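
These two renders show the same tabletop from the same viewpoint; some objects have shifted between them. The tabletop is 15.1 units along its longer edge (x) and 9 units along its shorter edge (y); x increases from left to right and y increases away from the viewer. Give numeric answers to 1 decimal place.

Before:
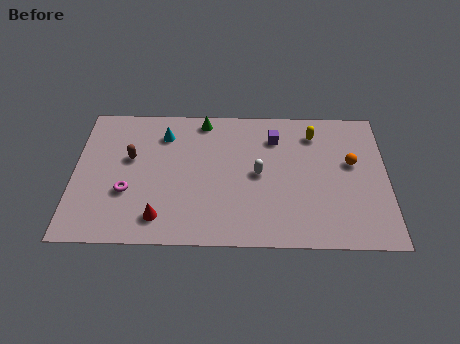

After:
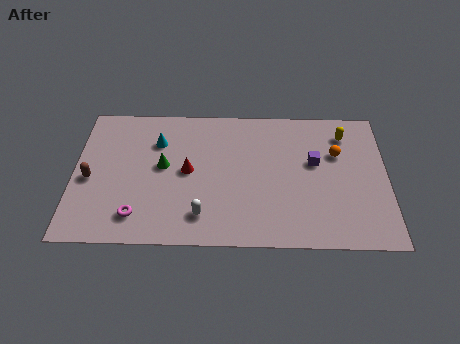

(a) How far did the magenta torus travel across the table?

1.6

The magenta torus was near (2.6, 3.2) before and (3.1, 1.7) after, so it travelled √(0.5² + 1.5²) ≈ 1.6 units.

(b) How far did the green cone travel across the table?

3.6

From (6.2, 8.0) to (4.3, 4.9), the green cone covered √(1.9² + 3.1²) ≈ 3.6 units.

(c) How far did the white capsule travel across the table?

3.8

The white capsule was near (8.9, 4.5) before and (6.2, 1.8) after, so it travelled √(2.7² + 2.7²) ≈ 3.8 units.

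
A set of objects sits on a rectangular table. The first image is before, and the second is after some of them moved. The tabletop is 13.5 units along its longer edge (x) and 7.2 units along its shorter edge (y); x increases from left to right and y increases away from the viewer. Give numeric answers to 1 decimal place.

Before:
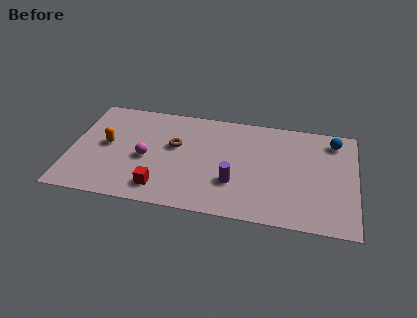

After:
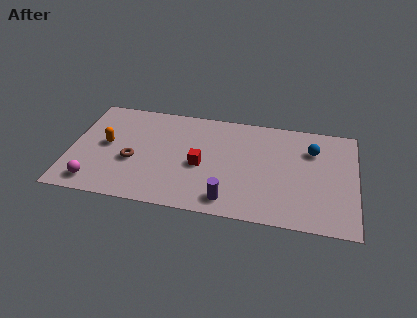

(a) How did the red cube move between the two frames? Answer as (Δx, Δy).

(1.8, 1.9)

The red cube started near (4.4, 1.3) and ended near (6.2, 3.2).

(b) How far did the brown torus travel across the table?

2.4

From (4.9, 4.3) to (3.0, 2.9), the brown torus covered √(1.9² + 1.4²) ≈ 2.4 units.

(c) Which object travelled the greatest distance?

the magenta sphere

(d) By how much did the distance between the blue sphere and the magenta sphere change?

+1.7

The distance was about 9.2 in the first image and 10.9 in the second, so they moved 1.7 units further apart.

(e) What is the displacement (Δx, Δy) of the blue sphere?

(-1.0, -0.8)

From the two frames, the blue sphere sits at roughly (12.4, 6.0) before and (11.4, 5.2) after.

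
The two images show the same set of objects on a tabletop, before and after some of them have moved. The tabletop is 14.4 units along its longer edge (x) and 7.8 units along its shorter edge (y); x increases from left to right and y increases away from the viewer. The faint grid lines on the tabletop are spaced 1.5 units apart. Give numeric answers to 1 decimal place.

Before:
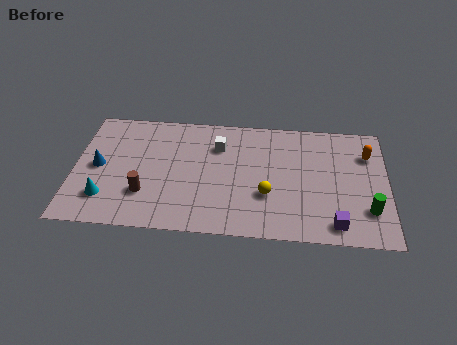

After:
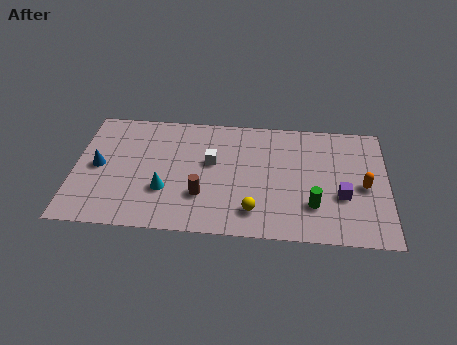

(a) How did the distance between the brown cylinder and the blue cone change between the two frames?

+2.3

They were about 2.7 units apart before and 5.0 after — 2.3 units further apart.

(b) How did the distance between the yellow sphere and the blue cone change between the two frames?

-0.3

Before: roughly 7.9 units apart; after: 7.6. That's 0.3 units closer together.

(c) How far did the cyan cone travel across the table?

2.8

The cyan cone moved from about (1.5, 1.9) to (4.2, 2.6), a distance of √(2.7² + 0.7²) ≈ 2.8.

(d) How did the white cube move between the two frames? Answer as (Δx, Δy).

(-0.3, -1.1)

The white cube was at about (6.6, 5.7) and moved to about (6.3, 4.6).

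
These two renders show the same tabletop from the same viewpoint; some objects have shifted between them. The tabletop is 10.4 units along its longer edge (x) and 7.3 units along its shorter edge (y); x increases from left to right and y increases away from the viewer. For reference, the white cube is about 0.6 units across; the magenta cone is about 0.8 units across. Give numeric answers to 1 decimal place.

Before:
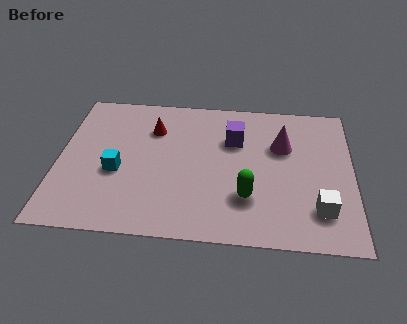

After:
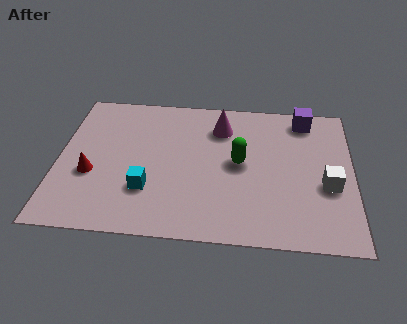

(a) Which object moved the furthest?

the red cone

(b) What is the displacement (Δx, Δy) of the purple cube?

(2.5, 1.3)

The purple cube was at about (6.2, 5.0) and moved to about (8.7, 6.3).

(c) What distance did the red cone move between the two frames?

3.3

From (3.3, 5.3) to (1.2, 2.8), the red cone covered √(2.1² + 2.5²) ≈ 3.3 units.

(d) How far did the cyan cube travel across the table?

1.4

The cyan cube moved from about (2.1, 3.0) to (3.2, 2.2), a distance of √(1.1² + 0.8²) ≈ 1.4.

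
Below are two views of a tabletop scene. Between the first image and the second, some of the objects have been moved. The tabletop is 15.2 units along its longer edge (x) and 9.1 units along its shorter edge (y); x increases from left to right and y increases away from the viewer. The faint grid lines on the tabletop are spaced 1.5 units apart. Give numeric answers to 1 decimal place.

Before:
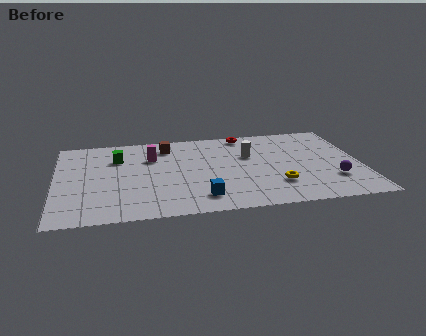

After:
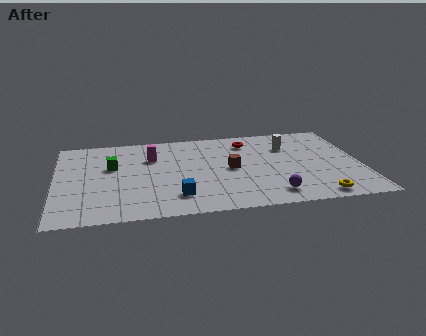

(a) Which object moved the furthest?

the brown cube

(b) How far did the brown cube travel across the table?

4.2

The brown cube was near (5.6, 7.4) before and (8.7, 4.5) after, so it travelled √(3.1² + 2.9²) ≈ 4.2 units.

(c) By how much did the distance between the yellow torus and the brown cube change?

-1.8

Before: roughly 7.2 units apart; after: 5.4. That's 1.8 units closer together.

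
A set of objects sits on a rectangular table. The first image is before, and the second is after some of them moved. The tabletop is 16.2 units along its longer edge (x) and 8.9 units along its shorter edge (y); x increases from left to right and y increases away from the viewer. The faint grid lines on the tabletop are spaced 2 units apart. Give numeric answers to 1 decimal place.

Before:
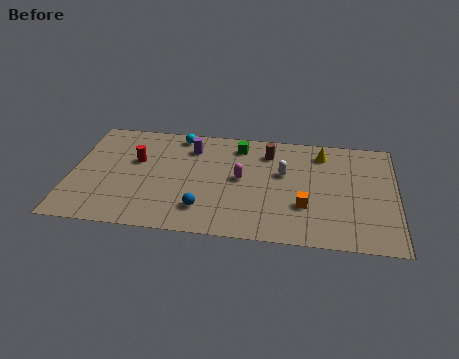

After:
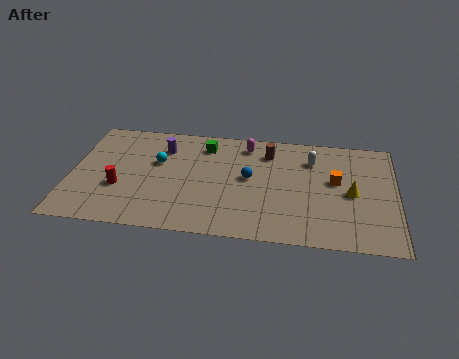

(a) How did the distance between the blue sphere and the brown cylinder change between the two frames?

-3.5

Before: roughly 5.9 units apart; after: 2.4. That's 3.5 units closer together.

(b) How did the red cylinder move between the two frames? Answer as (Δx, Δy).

(-0.7, -2.3)

The red cylinder was at about (3.2, 5.5) and moved to about (2.5, 3.2).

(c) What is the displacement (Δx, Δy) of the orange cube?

(1.5, 2.2)

The orange cube started near (11.7, 2.9) and ended near (13.2, 5.1).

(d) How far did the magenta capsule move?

2.8

The magenta capsule moved from about (8.5, 4.7) to (8.7, 7.5), a distance of √(0.2² + 2.8²) ≈ 2.8.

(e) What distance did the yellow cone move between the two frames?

3.4

The yellow cone moved from about (12.5, 7.3) to (14.0, 4.2), a distance of √(1.5² + 3.1²) ≈ 3.4.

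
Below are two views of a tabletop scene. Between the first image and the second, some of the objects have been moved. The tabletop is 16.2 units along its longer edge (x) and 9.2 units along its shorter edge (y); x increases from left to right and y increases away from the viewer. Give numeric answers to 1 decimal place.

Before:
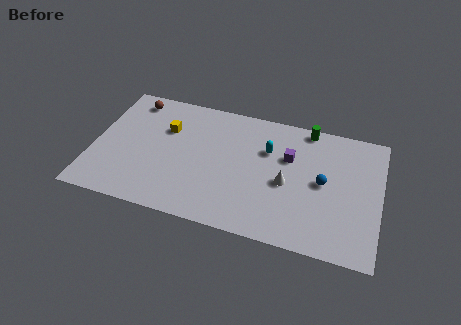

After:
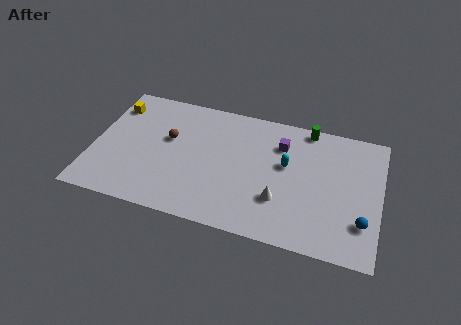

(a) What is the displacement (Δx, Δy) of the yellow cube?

(-3.1, 1.0)

The yellow cube started near (4.0, 6.2) and ended near (0.9, 7.2).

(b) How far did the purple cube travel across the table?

0.9

From (11.0, 6.0) to (10.5, 6.8), the purple cube covered √(0.5² + 0.8²) ≈ 0.9 units.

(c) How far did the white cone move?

1.3

From (11.0, 4.1) to (10.7, 2.8), the white cone covered √(0.3² + 1.3²) ≈ 1.3 units.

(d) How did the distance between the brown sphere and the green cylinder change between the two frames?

-1.8

The distance was about 10.0 in the first image and 8.2 in the second, so they moved 1.8 units closer together.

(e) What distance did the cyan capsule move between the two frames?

1.4

From (9.8, 6.2) to (10.9, 5.4), the cyan capsule covered √(1.1² + 0.8²) ≈ 1.4 units.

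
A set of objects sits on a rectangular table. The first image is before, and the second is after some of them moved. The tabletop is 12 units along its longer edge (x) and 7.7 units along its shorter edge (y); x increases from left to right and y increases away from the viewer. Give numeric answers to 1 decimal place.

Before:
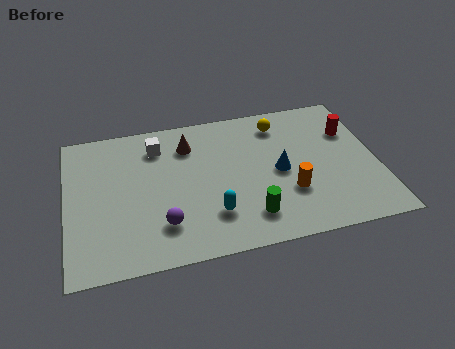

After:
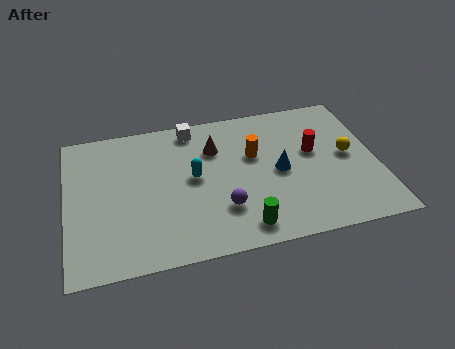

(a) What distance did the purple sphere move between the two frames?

2.3

The purple sphere was near (3.6, 1.9) before and (5.9, 2.2) after, so it travelled √(2.3² + 0.3²) ≈ 2.3 units.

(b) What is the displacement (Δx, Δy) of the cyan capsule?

(-0.6, 2.1)

From the two frames, the cyan capsule sits at roughly (5.5, 2.0) before and (4.9, 4.1) after.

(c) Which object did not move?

the blue cone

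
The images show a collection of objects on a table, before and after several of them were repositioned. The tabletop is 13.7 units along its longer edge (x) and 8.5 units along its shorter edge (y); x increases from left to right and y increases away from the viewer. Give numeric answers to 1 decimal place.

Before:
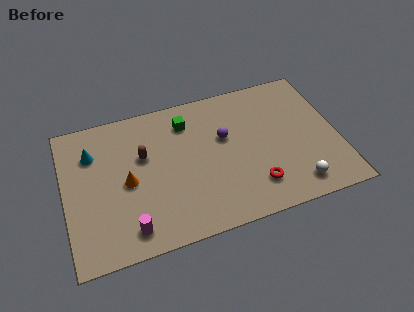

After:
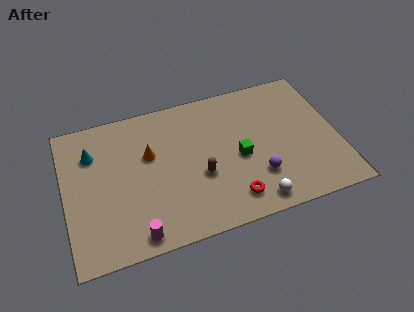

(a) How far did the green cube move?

3.8

The green cube moved from about (6.3, 6.7) to (8.7, 3.8), a distance of √(2.4² + 2.9²) ≈ 3.8.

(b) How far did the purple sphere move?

3.1

From (8.1, 5.2) to (9.5, 2.4), the purple sphere covered √(1.4² + 2.8²) ≈ 3.1 units.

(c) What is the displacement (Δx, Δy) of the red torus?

(-1.2, -0.4)

The red torus started near (9.3, 1.9) and ended near (8.1, 1.5).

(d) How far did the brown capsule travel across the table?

3.4

The brown capsule was near (4.0, 5.3) before and (6.7, 3.3) after, so it travelled √(2.7² + 2.0²) ≈ 3.4 units.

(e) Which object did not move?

the cyan cone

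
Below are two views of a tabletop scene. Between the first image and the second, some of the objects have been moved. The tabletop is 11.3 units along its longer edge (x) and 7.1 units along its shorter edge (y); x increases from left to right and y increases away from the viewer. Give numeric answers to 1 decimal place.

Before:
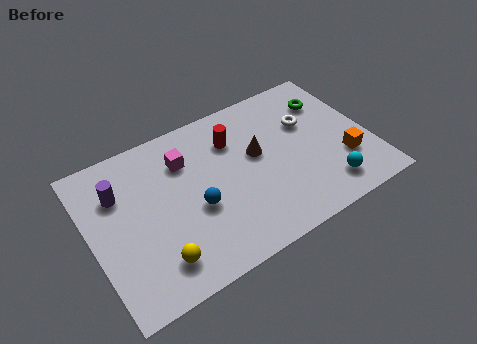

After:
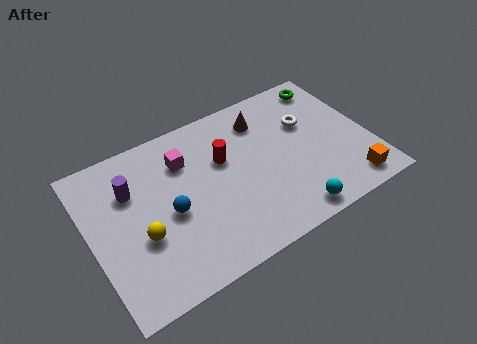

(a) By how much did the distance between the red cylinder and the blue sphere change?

-0.3

The distance was about 3.0 in the first image and 2.7 in the second, so they moved 0.3 units closer together.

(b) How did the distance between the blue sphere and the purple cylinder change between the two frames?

-1.4

Before: roughly 3.5 units apart; after: 2.1. That's 1.4 units closer together.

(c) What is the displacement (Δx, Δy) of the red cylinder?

(-0.5, -0.7)

From the two frames, the red cylinder sits at roughly (6.0, 5.2) before and (5.5, 4.5) after.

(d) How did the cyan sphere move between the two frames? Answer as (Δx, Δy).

(-1.6, -0.5)

The cyan sphere started near (9.2, 1.3) and ended near (7.6, 0.8).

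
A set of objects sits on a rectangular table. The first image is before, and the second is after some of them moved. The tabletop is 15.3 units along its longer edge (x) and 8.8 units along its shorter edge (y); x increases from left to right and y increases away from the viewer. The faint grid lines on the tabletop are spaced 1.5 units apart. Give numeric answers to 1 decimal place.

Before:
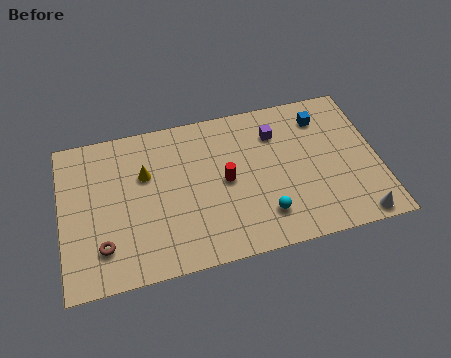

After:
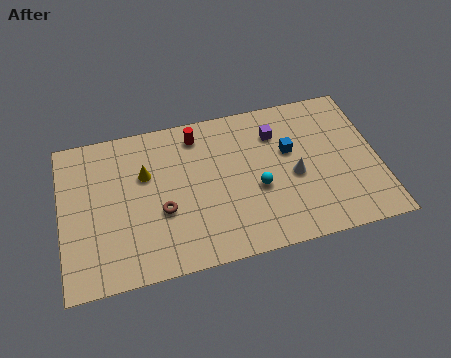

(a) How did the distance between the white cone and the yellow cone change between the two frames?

-3.7

Before: roughly 11.0 units apart; after: 7.3. That's 3.7 units closer together.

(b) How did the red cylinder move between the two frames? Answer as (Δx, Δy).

(-1.2, 3.0)

From the two frames, the red cylinder sits at roughly (7.9, 4.4) before and (6.7, 7.4) after.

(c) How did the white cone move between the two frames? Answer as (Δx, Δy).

(-2.8, 3.1)

The white cone was at about (14.0, 0.8) and moved to about (11.2, 3.9).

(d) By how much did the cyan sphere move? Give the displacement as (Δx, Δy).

(-0.2, 1.6)

From the two frames, the cyan sphere sits at roughly (9.6, 2.0) before and (9.4, 3.6) after.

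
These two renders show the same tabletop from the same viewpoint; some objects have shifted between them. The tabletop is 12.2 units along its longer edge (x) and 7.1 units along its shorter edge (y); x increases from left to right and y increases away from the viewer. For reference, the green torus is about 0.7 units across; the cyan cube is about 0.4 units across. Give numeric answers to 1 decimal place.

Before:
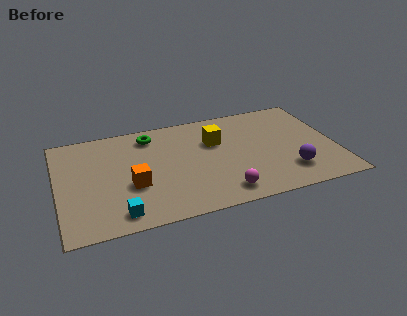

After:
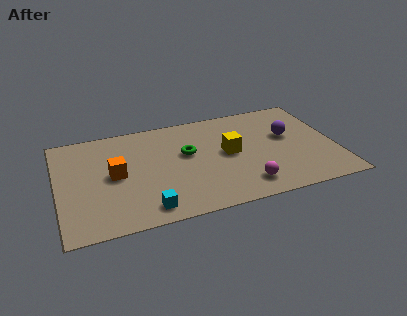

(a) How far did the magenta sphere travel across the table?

1.0

From (7.0, 1.1) to (8.0, 1.3), the magenta sphere covered √(1.0² + 0.2²) ≈ 1.0 units.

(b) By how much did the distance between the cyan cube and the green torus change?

-1.4

The distance was about 5.2 in the first image and 3.8 in the second, so they moved 1.4 units closer together.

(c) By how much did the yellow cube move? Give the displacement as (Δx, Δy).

(0.5, -1.0)

From the two frames, the yellow cube sits at roughly (7.0, 4.7) before and (7.5, 3.7) after.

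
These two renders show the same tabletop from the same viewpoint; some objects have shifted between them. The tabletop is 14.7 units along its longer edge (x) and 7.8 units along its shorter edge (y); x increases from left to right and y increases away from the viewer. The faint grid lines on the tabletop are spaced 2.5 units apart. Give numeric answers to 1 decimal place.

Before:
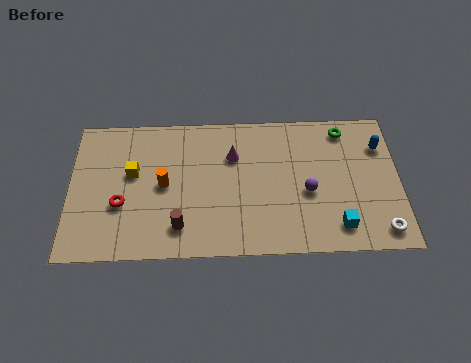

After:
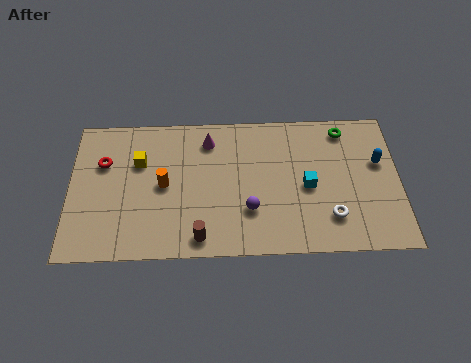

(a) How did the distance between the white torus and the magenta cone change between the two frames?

-0.8

Before: roughly 7.8 units apart; after: 7.0. That's 0.8 units closer together.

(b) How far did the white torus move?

2.3

The white torus was near (13.8, 1.1) before and (11.6, 1.9) after, so it travelled √(2.2² + 0.8²) ≈ 2.3 units.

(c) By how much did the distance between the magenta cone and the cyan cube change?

-0.9

The distance was about 6.1 in the first image and 5.2 in the second, so they moved 0.9 units closer together.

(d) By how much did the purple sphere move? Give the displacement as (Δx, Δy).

(-2.6, -0.9)

From the two frames, the purple sphere sits at roughly (10.6, 3.3) before and (8.0, 2.4) after.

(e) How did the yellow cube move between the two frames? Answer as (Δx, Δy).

(0.3, 0.6)

The yellow cube started near (2.8, 4.6) and ended near (3.1, 5.2).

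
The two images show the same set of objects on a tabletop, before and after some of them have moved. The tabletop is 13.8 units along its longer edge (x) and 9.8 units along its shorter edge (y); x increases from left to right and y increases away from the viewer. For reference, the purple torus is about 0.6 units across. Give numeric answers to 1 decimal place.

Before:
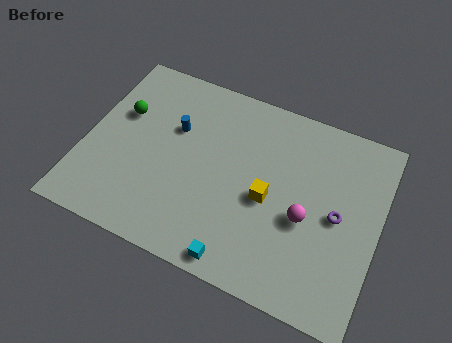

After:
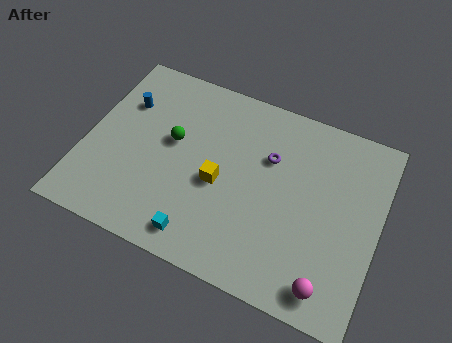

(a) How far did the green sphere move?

2.6

The green sphere was near (1.5, 6.2) before and (4.0, 5.6) after, so it travelled √(2.5² + 0.6²) ≈ 2.6 units.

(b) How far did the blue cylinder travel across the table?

2.5

The blue cylinder moved from about (4.0, 6.3) to (1.5, 6.8), a distance of √(2.5² + 0.5²) ≈ 2.5.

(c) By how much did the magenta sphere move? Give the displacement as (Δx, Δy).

(1.4, -2.8)

The magenta sphere started near (10.5, 4.1) and ended near (11.9, 1.3).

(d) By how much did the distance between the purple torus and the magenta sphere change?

+4.6

The distance was about 1.6 in the first image and 6.2 in the second, so they moved 4.6 units further apart.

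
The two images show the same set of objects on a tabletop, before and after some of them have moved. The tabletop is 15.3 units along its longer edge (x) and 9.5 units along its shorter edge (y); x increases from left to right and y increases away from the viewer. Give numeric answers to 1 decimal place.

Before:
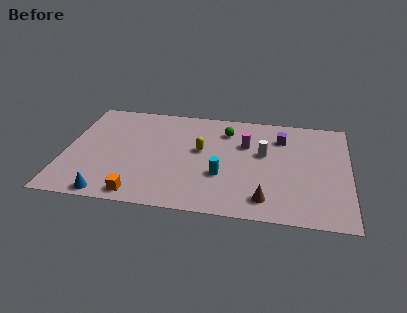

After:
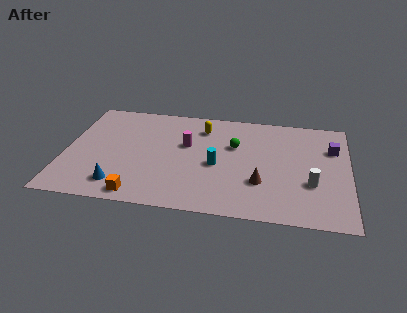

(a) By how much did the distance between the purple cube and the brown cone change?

-0.4

The distance was about 5.6 in the first image and 5.2 in the second, so they moved 0.4 units closer together.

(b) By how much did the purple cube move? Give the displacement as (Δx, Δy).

(2.8, -0.6)

From the two frames, the purple cube sits at roughly (11.6, 7.2) before and (14.4, 6.6) after.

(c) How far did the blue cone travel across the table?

1.0

The blue cone moved from about (2.6, 0.8) to (3.1, 1.7), a distance of √(0.5² + 0.9²) ≈ 1.0.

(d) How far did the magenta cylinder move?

3.2

From (9.7, 6.3) to (6.5, 5.8), the magenta cylinder covered √(3.2² + 0.5²) ≈ 3.2 units.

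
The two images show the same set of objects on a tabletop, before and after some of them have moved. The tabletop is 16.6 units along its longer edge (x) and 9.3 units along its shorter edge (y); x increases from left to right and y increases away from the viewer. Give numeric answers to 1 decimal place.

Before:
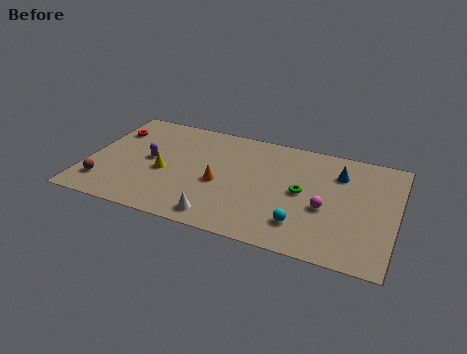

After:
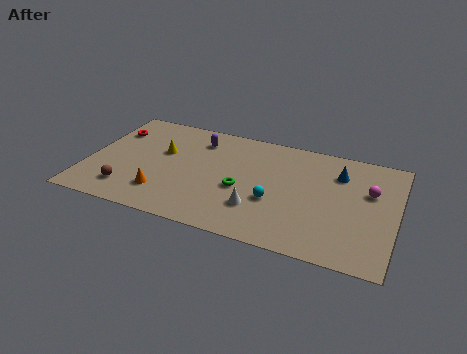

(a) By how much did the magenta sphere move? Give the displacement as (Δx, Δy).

(2.2, 2.1)

From the two frames, the magenta sphere sits at roughly (12.9, 3.8) before and (15.1, 5.9) after.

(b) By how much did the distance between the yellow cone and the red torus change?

-1.2

Before: roughly 4.3 units apart; after: 3.1. That's 1.2 units closer together.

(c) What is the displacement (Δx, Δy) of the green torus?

(-3.2, -0.8)

The green torus started near (11.6, 4.7) and ended near (8.4, 3.9).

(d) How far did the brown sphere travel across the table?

1.3

From (1.1, 2.0) to (2.4, 1.9), the brown sphere covered √(1.3² + 0.1²) ≈ 1.3 units.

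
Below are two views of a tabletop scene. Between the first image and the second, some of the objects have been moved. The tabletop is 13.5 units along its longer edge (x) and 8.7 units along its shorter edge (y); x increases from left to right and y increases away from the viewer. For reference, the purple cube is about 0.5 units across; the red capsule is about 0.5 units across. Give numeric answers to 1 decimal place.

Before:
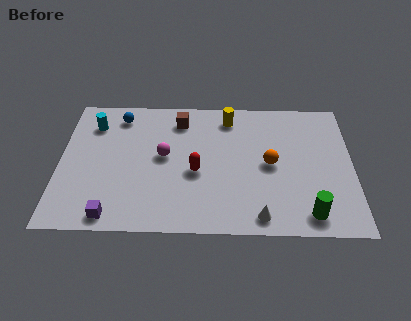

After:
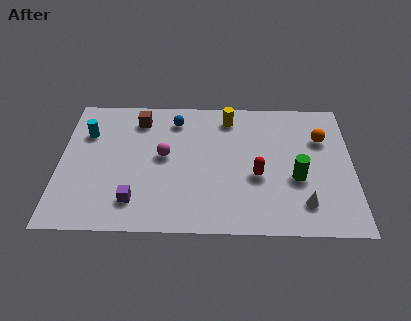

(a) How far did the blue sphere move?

2.6

The blue sphere moved from about (2.7, 7.3) to (5.3, 7.1), a distance of √(2.6² + 0.2²) ≈ 2.6.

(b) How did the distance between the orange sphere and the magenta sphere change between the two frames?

+2.5

The distance was about 4.9 in the first image and 7.4 in the second, so they moved 2.5 units further apart.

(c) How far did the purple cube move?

1.3

The purple cube moved from about (2.5, 0.9) to (3.5, 1.8), a distance of √(1.0² + 0.9²) ≈ 1.3.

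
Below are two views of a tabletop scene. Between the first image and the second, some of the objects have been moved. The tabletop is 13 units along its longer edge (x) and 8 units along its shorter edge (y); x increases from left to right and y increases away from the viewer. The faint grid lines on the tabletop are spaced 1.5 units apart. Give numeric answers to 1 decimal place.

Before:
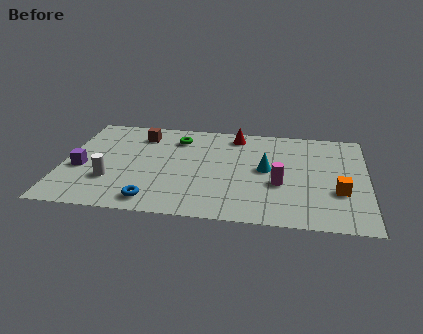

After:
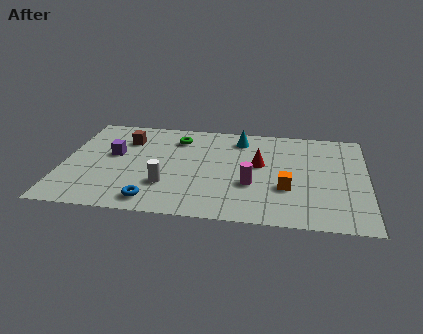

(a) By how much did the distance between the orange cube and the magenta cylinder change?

-1.0

The distance was about 2.5 in the first image and 1.5 in the second, so they moved 1.0 units closer together.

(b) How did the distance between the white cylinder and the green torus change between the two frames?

-0.8

Before: roughly 4.7 units apart; after: 3.9. That's 0.8 units closer together.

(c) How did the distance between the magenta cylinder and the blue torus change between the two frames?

-1.2

They were about 5.7 units apart before and 4.5 after — 1.2 units closer together.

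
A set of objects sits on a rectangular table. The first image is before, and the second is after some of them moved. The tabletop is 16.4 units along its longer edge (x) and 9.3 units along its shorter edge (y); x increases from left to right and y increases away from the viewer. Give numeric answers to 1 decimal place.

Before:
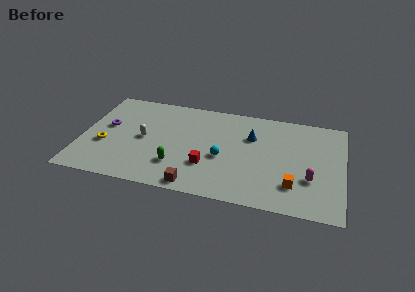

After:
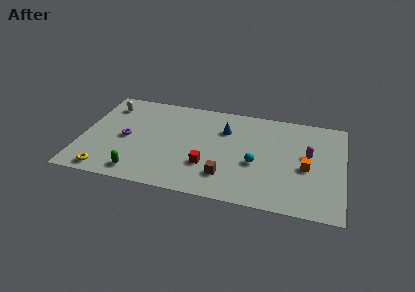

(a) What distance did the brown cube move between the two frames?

2.2

The brown cube was near (7.4, 0.9) before and (9.2, 2.2) after, so it travelled √(1.8² + 1.3²) ≈ 2.2 units.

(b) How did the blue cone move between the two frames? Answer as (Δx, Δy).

(-1.7, 0.3)

The blue cone was at about (10.6, 6.3) and moved to about (8.9, 6.6).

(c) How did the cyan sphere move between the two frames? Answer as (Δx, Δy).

(2.1, -0.1)

The cyan sphere started near (8.9, 3.9) and ended near (11.0, 3.8).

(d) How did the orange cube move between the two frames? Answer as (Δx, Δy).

(0.7, 1.8)

The orange cube started near (13.4, 2.3) and ended near (14.1, 4.1).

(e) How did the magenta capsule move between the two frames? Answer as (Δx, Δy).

(-0.2, 2.2)

The magenta capsule started near (14.4, 3.1) and ended near (14.2, 5.3).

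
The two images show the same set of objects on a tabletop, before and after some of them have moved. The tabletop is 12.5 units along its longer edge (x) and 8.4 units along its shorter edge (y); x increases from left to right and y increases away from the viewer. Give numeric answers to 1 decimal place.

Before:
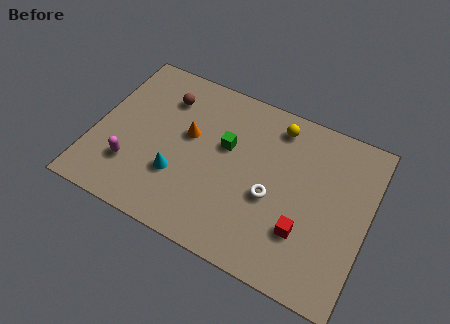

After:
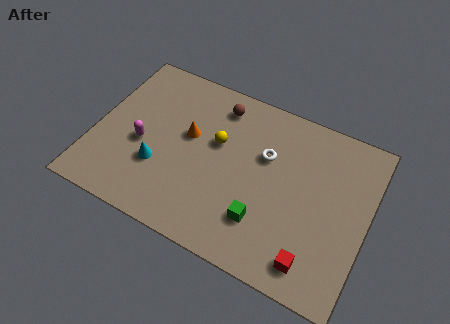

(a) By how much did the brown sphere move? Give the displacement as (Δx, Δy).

(2.4, 0.6)

The brown sphere started near (2.9, 6.4) and ended near (5.3, 7.0).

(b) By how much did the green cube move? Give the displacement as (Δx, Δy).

(2.1, -2.9)

The green cube was at about (5.9, 5.1) and moved to about (8.0, 2.2).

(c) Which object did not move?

the orange cone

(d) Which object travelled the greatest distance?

the green cube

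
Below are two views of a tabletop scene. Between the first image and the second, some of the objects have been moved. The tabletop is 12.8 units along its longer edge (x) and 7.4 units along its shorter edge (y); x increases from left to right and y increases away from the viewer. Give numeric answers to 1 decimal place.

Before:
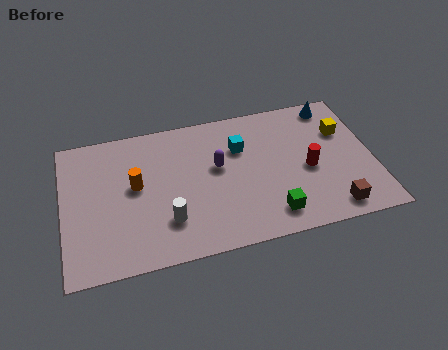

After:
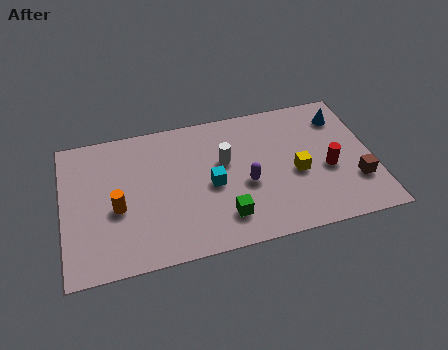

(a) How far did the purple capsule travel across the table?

1.6

From (6.4, 4.3) to (7.5, 3.1), the purple capsule covered √(1.1² + 1.2²) ≈ 1.6 units.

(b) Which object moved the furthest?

the white cylinder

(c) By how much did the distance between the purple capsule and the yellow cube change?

-3.2

Before: roughly 5.3 units apart; after: 2.1. That's 3.2 units closer together.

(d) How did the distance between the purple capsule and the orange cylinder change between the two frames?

+1.9

Before: roughly 3.4 units apart; after: 5.3. That's 1.9 units further apart.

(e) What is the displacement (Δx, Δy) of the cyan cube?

(-1.3, -1.7)

The cyan cube was at about (7.4, 5.1) and moved to about (6.1, 3.4).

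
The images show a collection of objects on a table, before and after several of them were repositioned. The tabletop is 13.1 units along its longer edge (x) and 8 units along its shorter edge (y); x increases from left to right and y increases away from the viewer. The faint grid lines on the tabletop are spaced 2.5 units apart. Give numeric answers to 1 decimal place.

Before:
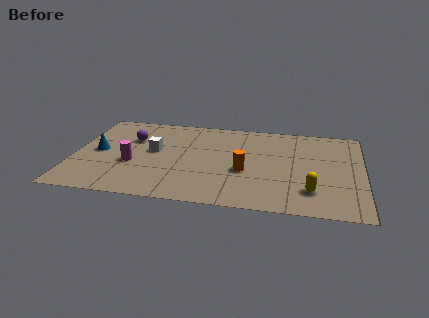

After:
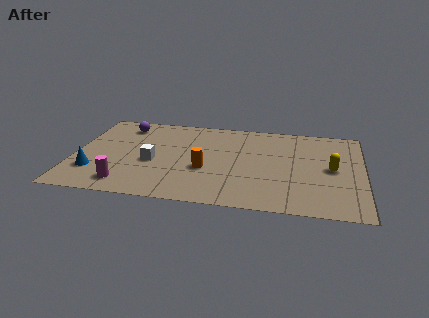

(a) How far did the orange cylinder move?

1.8

The orange cylinder was near (7.8, 3.2) before and (6.0, 3.1) after, so it travelled √(1.8² + 0.1²) ≈ 1.8 units.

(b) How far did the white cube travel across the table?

1.0

From (3.6, 4.4) to (3.6, 3.4), the white cube covered √(0.0² + 1.0²) ≈ 1.0 units.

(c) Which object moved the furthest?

the yellow capsule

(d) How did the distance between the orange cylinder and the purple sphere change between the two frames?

-0.5

The distance was about 5.7 in the first image and 5.2 in the second, so they moved 0.5 units closer together.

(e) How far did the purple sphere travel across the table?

1.3

From (2.5, 5.4) to (2.1, 6.6), the purple sphere covered √(0.4² + 1.2²) ≈ 1.3 units.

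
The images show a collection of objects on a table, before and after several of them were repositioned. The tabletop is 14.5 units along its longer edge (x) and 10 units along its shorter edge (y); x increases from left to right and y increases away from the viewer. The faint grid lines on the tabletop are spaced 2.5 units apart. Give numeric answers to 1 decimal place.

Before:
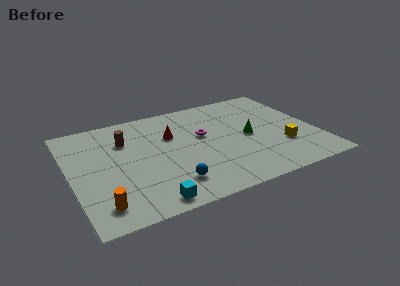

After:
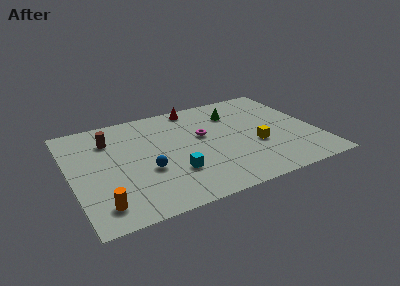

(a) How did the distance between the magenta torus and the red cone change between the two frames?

+1.2

Before: roughly 1.9 units apart; after: 3.1. That's 1.2 units further apart.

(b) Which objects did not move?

the orange cylinder and the magenta torus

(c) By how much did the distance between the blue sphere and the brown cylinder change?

-1.3

Before: roughly 5.4 units apart; after: 4.1. That's 1.3 units closer together.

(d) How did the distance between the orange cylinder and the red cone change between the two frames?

+2.9

Before: roughly 6.8 units apart; after: 9.7. That's 2.9 units further apart.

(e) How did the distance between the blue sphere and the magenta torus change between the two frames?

-0.3

Before: roughly 4.5 units apart; after: 4.2. That's 0.3 units closer together.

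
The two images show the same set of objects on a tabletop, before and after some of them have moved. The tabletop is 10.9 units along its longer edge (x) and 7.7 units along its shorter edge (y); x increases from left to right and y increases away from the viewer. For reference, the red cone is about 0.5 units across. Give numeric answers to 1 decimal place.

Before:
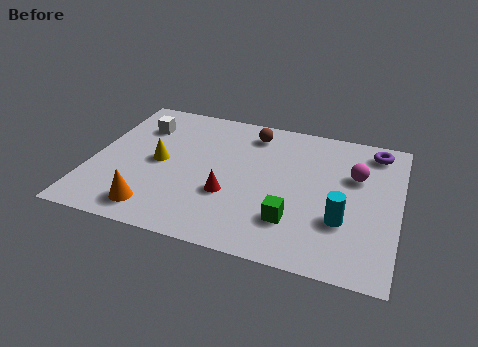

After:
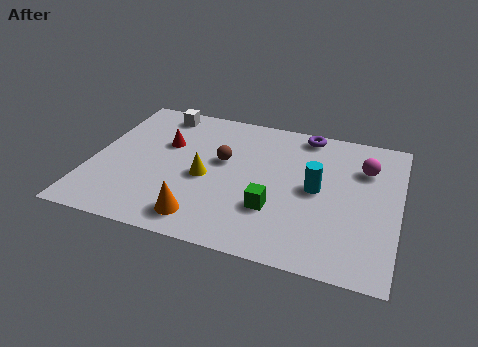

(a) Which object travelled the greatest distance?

the red cone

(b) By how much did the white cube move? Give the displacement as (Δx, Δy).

(0.6, 1.0)

From the two frames, the white cube sits at roughly (1.5, 5.7) before and (2.1, 6.7) after.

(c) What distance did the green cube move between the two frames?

0.8

The green cube was near (7.3, 2.0) before and (6.6, 2.4) after, so it travelled √(0.7² + 0.4²) ≈ 0.8 units.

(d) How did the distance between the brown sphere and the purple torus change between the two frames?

-0.7

The distance was about 4.4 in the first image and 3.7 in the second, so they moved 0.7 units closer together.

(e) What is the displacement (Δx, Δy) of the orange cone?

(1.7, 0.0)

The orange cone started near (2.5, 1.2) and ended near (4.2, 1.2).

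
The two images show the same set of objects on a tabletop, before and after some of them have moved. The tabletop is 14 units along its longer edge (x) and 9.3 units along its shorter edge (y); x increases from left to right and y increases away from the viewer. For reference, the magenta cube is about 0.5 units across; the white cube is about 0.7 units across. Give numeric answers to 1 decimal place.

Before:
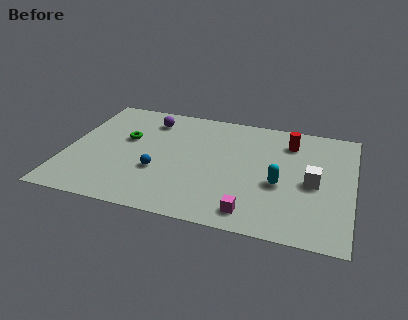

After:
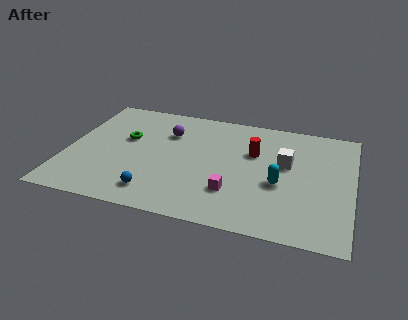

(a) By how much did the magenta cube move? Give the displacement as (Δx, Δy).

(-1.0, 1.3)

The magenta cube was at about (9.3, 1.3) and moved to about (8.3, 2.6).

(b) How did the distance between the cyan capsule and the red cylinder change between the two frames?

-0.9

The distance was about 3.5 in the first image and 2.6 in the second, so they moved 0.9 units closer together.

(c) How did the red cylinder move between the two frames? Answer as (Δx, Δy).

(-1.7, -1.3)

The red cylinder was at about (10.8, 7.3) and moved to about (9.1, 6.0).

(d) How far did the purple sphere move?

1.3

From (3.8, 7.5) to (4.8, 6.6), the purple sphere covered √(1.0² + 0.9²) ≈ 1.3 units.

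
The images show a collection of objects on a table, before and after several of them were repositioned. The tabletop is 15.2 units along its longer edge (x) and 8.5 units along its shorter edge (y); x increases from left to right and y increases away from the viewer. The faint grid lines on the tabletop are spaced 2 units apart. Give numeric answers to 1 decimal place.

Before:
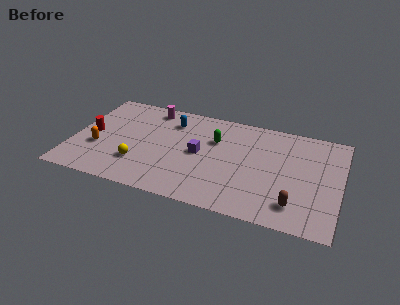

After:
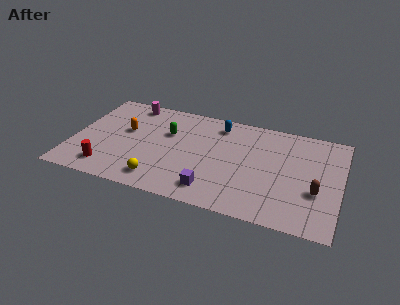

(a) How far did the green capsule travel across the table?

2.7

The green capsule moved from about (8.0, 5.7) to (5.3, 5.5), a distance of √(2.7² + 0.2²) ≈ 2.7.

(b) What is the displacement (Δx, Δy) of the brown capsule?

(1.1, 1.4)

From the two frames, the brown capsule sits at roughly (12.8, 1.7) before and (13.9, 3.1) after.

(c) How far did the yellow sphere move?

1.6

From (3.9, 2.4) to (5.2, 1.4), the yellow sphere covered √(1.3² + 1.0²) ≈ 1.6 units.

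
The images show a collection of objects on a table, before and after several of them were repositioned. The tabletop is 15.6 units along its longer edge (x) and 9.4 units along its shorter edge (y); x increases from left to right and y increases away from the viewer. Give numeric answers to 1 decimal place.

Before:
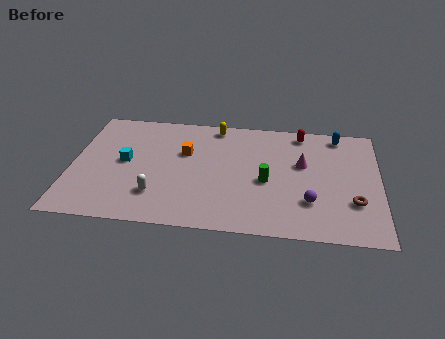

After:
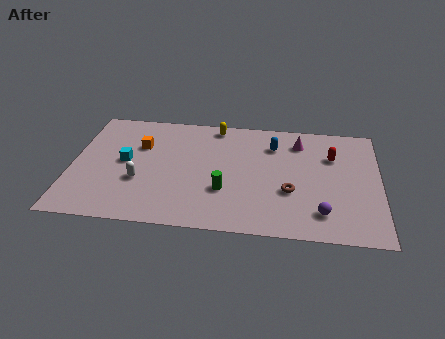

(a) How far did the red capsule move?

2.4

The red capsule was near (11.6, 8.3) before and (13.2, 6.5) after, so it travelled √(1.6² + 1.8²) ≈ 2.4 units.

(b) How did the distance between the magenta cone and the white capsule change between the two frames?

+1.0

The distance was about 8.0 in the first image and 9.0 in the second, so they moved 1.0 units further apart.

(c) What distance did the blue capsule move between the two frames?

3.5

The blue capsule was near (13.5, 8.3) before and (10.2, 7.1) after, so it travelled √(3.3² + 1.2²) ≈ 3.5 units.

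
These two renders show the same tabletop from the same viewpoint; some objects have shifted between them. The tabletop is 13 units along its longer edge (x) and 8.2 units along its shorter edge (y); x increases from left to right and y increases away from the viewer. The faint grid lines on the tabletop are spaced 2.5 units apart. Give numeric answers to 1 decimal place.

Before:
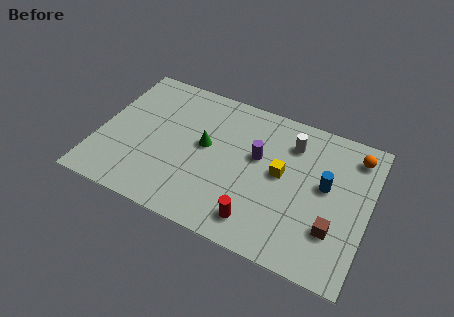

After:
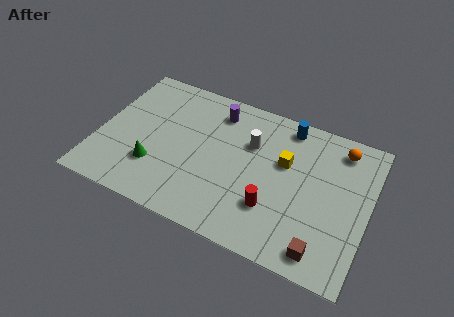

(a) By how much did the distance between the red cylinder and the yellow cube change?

-0.4

Before: roughly 3.1 units apart; after: 2.7. That's 0.4 units closer together.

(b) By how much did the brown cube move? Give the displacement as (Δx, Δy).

(-0.4, -1.3)

The brown cube started near (11.5, 2.4) and ended near (11.1, 1.1).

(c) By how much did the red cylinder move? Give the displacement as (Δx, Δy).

(0.6, 1.0)

The red cylinder started near (8.0, 1.4) and ended near (8.6, 2.4).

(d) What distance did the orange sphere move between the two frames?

0.7

The orange sphere moved from about (12.1, 6.8) to (11.4, 6.9), a distance of √(0.7² + 0.1²) ≈ 0.7.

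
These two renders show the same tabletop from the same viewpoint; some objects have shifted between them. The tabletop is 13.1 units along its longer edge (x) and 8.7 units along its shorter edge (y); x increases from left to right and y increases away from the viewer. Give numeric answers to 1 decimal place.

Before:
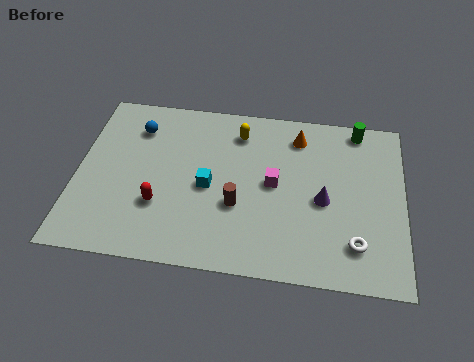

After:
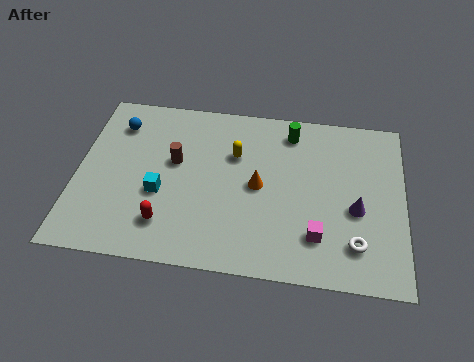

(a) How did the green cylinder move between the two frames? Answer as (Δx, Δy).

(-2.7, -0.5)

The green cylinder was at about (11.2, 7.8) and moved to about (8.5, 7.3).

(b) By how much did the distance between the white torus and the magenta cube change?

-2.7

The distance was about 4.2 in the first image and 1.5 in the second, so they moved 2.7 units closer together.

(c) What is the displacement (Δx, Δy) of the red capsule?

(0.3, -0.9)

The red capsule was at about (3.4, 2.8) and moved to about (3.7, 1.9).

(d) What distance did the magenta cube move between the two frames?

3.0

The magenta cube moved from about (7.9, 4.5) to (9.7, 2.1), a distance of √(1.8² + 2.4²) ≈ 3.0.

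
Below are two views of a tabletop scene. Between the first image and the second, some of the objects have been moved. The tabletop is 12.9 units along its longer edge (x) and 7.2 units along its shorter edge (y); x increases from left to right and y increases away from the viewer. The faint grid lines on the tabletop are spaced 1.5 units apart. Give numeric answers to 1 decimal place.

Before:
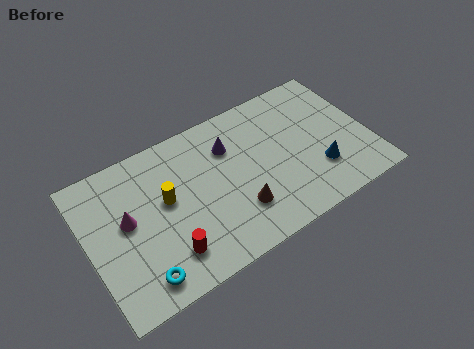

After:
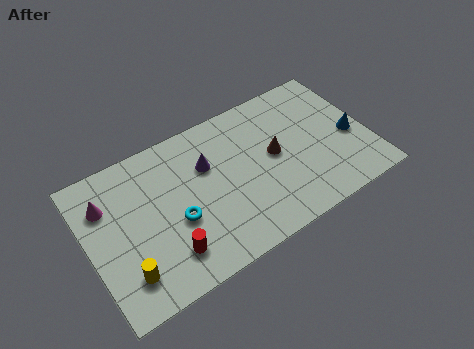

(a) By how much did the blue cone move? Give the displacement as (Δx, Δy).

(1.7, 1.0)

The blue cone started near (10.4, 2.1) and ended near (12.1, 3.1).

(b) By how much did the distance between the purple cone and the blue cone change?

+1.9

Before: roughly 4.8 units apart; after: 6.7. That's 1.9 units further apart.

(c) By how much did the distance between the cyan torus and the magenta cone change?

+0.8

Before: roughly 2.9 units apart; after: 3.7. That's 0.8 units further apart.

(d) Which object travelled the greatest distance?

the yellow cylinder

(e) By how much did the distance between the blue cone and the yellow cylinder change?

+3.7

Before: roughly 7.1 units apart; after: 10.8. That's 3.7 units further apart.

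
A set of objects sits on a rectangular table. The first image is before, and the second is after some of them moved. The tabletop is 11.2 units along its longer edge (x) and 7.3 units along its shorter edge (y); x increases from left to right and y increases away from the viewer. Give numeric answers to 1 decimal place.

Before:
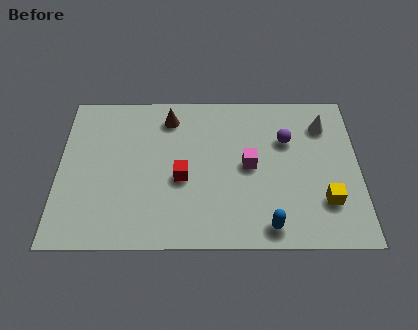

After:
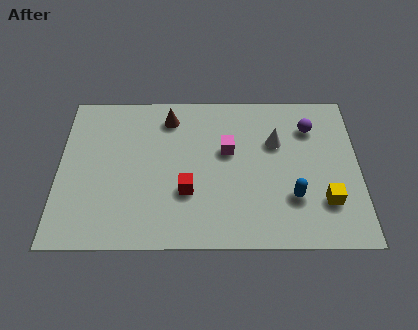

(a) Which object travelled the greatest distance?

the white cone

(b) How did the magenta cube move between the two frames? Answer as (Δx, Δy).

(-0.8, 0.7)

The magenta cube was at about (7.1, 3.7) and moved to about (6.3, 4.4).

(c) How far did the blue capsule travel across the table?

1.6

From (7.8, 0.9) to (8.7, 2.2), the blue capsule covered √(0.9² + 1.3²) ≈ 1.6 units.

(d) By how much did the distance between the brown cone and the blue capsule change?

-0.3

Before: roughly 6.3 units apart; after: 6.0. That's 0.3 units closer together.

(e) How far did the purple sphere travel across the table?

1.1

The purple sphere moved from about (8.5, 4.9) to (9.4, 5.5), a distance of √(0.9² + 0.6²) ≈ 1.1.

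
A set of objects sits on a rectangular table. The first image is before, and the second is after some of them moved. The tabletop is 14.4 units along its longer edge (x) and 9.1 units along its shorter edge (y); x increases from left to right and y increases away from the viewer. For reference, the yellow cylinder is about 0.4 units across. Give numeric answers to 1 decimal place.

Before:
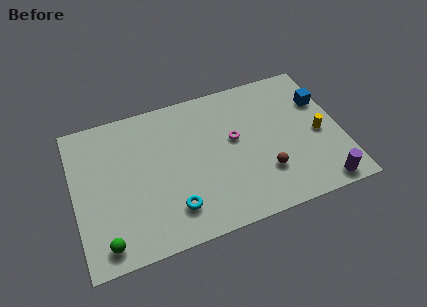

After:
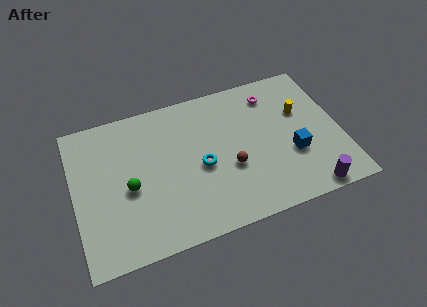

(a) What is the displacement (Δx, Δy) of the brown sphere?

(-1.8, 0.9)

From the two frames, the brown sphere sits at roughly (10.1, 2.6) before and (8.3, 3.5) after.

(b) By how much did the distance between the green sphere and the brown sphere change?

-3.4

The distance was about 8.8 in the first image and 5.4 in the second, so they moved 3.4 units closer together.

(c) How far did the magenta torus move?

3.2

The magenta torus moved from about (8.7, 5.2) to (11.0, 7.4), a distance of √(2.3² + 2.2²) ≈ 3.2.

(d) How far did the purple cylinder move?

0.7

The purple cylinder was near (13.0, 0.9) before and (12.3, 0.8) after, so it travelled √(0.7² + 0.1²) ≈ 0.7 units.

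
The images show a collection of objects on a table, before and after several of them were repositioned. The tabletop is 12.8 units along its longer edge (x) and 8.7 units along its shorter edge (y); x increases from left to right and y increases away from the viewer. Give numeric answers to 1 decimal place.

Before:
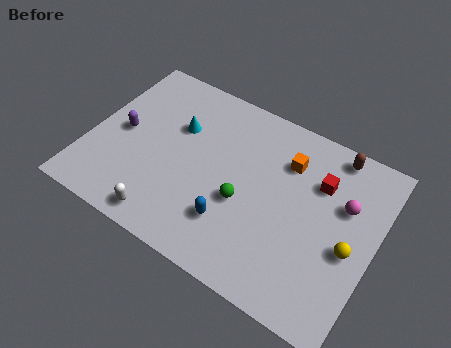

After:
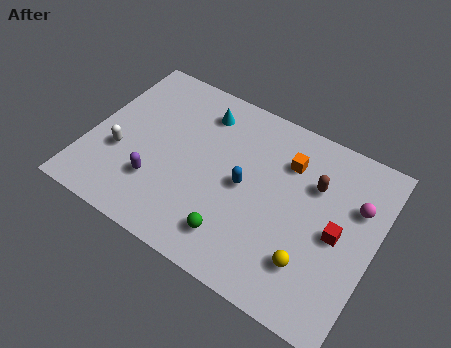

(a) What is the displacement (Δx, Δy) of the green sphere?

(-0.1, -1.8)

The green sphere started near (7.1, 3.5) and ended near (7.0, 1.7).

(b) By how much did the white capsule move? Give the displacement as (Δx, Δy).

(-2.5, 2.2)

The white capsule started near (4.0, 1.0) and ended near (1.5, 3.2).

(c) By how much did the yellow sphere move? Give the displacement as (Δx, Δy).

(-1.5, -1.5)

The yellow sphere started near (11.8, 3.7) and ended near (10.3, 2.2).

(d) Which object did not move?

the orange cube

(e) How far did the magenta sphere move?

0.5

The magenta sphere was near (11.3, 5.6) before and (11.8, 5.8) after, so it travelled √(0.5² + 0.2²) ≈ 0.5 units.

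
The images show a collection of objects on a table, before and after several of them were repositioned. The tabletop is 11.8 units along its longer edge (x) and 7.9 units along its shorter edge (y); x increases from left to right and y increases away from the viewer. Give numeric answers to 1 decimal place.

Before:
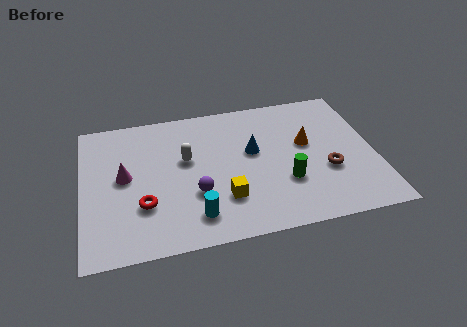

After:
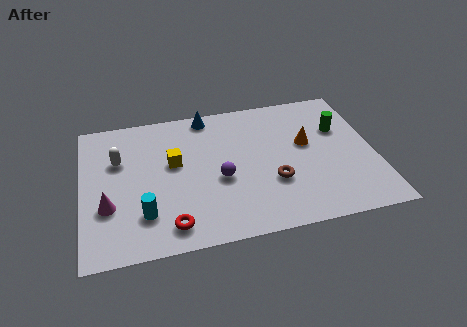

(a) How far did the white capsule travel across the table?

2.7

From (4.2, 4.7) to (1.5, 5.2), the white capsule covered √(2.7² + 0.5²) ≈ 2.7 units.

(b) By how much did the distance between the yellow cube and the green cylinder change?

+4.3

Before: roughly 2.5 units apart; after: 6.8. That's 4.3 units further apart.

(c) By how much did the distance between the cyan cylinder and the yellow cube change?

+1.5

Before: roughly 1.4 units apart; after: 2.9. That's 1.5 units further apart.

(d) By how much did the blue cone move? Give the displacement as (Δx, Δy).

(-1.7, 2.5)

From the two frames, the blue cone sits at roughly (6.9, 4.6) before and (5.2, 7.1) after.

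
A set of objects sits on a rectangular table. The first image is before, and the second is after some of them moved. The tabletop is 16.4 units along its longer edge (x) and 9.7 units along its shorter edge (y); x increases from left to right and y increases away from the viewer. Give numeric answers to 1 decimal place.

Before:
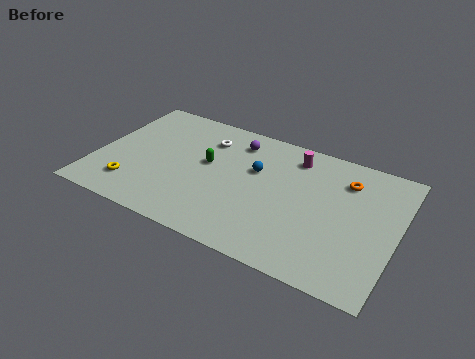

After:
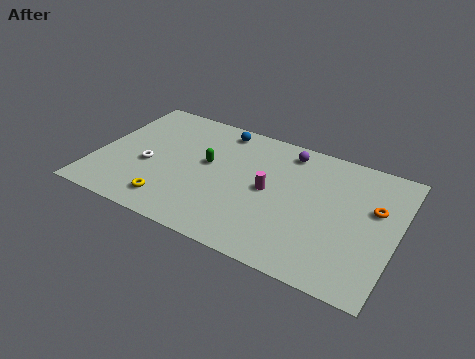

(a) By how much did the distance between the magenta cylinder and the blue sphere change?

+2.1

They were about 2.7 units apart before and 4.8 after — 2.1 units further apart.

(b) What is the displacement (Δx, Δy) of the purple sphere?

(2.8, 0.4)

The purple sphere was at about (7.3, 7.9) and moved to about (10.1, 8.3).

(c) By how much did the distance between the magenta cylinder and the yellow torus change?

-4.2

Before: roughly 10.1 units apart; after: 5.9. That's 4.2 units closer together.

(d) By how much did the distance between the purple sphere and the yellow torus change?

+1.0

Before: roughly 7.7 units apart; after: 8.7. That's 1.0 units further apart.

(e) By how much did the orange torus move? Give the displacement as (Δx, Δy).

(1.7, -1.4)

The orange torus was at about (13.4, 7.4) and moved to about (15.1, 6.0).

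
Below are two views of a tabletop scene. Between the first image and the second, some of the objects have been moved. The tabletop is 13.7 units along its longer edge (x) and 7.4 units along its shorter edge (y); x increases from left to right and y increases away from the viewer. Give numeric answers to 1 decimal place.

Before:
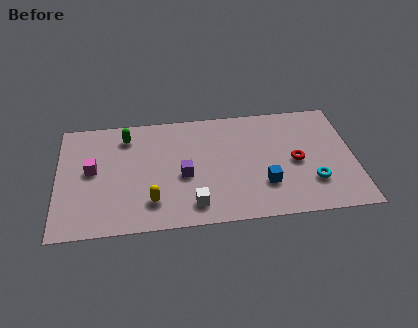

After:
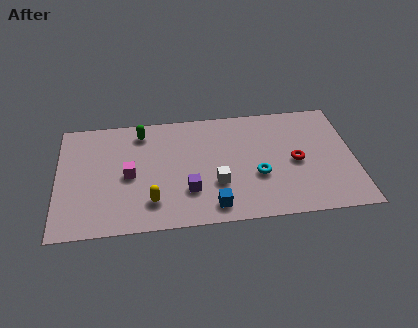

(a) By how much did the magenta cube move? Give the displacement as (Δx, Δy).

(1.7, -0.5)

The magenta cube started near (1.6, 4.0) and ended near (3.3, 3.5).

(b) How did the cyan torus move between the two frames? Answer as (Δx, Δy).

(-2.5, 0.7)

The cyan torus started near (11.7, 2.1) and ended near (9.2, 2.8).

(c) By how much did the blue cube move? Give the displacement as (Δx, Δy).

(-2.4, -1.1)

The blue cube started near (9.5, 2.2) and ended near (7.1, 1.1).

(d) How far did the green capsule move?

0.7

The green capsule moved from about (3.2, 6.0) to (3.9, 6.2), a distance of √(0.7² + 0.2²) ≈ 0.7.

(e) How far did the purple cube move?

1.0

The purple cube was near (5.8, 3.2) before and (6.0, 2.2) after, so it travelled √(0.2² + 1.0²) ≈ 1.0 units.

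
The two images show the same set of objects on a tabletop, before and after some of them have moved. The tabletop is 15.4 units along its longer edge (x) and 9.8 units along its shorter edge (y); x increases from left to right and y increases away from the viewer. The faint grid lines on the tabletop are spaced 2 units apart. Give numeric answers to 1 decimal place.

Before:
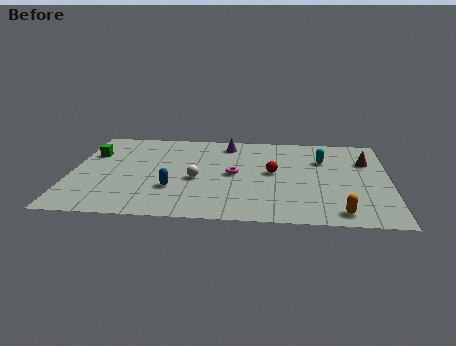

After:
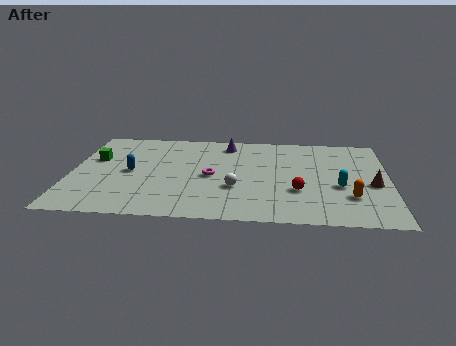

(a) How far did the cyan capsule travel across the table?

3.0

From (12.2, 6.8) to (13.0, 3.9), the cyan capsule covered √(0.8² + 2.9²) ≈ 3.0 units.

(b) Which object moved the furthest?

the cyan capsule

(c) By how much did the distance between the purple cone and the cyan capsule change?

+2.1

Before: roughly 4.9 units apart; after: 7.0. That's 2.1 units further apart.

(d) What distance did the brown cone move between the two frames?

2.6

The brown cone was near (14.3, 6.8) before and (14.6, 4.2) after, so it travelled √(0.3² + 2.6²) ≈ 2.6 units.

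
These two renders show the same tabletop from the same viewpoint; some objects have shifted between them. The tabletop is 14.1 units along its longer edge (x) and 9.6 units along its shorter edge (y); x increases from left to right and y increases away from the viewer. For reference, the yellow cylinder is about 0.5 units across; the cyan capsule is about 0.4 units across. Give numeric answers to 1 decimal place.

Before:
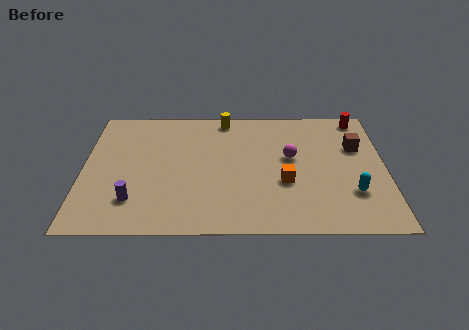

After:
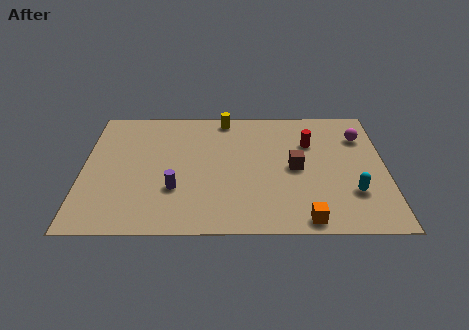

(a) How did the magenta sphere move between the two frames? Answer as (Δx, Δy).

(3.3, 1.6)

The magenta sphere started near (9.7, 5.5) and ended near (13.0, 7.1).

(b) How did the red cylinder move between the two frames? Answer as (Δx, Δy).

(-2.4, -2.0)

The red cylinder was at about (13.0, 8.6) and moved to about (10.6, 6.6).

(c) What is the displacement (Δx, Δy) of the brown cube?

(-2.9, -1.6)

The brown cube was at about (12.8, 6.3) and moved to about (9.9, 4.7).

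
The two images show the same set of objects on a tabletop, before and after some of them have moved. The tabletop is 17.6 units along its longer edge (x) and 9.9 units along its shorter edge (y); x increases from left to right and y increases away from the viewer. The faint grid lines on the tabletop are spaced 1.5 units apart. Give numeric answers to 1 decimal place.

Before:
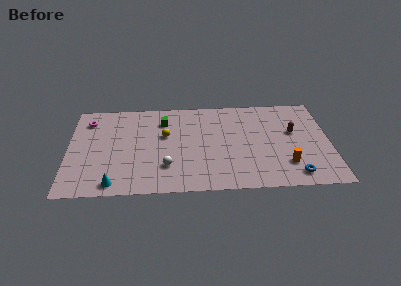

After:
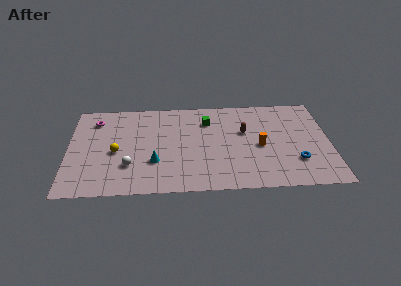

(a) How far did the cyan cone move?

3.4

The cyan cone was near (3.1, 1.1) before and (5.8, 3.2) after, so it travelled √(2.7² + 2.1²) ≈ 3.4 units.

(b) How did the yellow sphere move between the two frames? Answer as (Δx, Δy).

(-3.3, -1.6)

From the two frames, the yellow sphere sits at roughly (6.5, 6.0) before and (3.2, 4.4) after.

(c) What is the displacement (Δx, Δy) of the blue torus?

(0.2, 1.4)

From the two frames, the blue torus sits at roughly (15.1, 1.4) before and (15.3, 2.8) after.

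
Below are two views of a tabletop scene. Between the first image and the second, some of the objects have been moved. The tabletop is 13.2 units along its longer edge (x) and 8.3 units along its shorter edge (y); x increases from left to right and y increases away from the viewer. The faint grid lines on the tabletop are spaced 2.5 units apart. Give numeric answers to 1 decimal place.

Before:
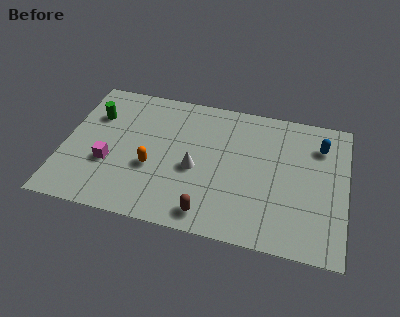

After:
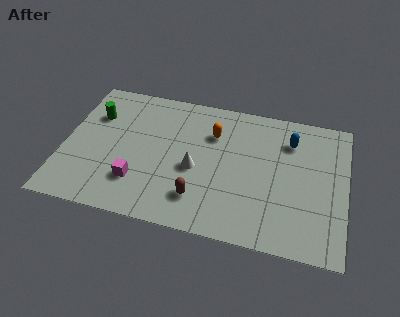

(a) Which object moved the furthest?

the orange capsule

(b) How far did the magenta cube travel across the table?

1.6

The magenta cube was near (2.2, 3.0) before and (3.6, 2.2) after, so it travelled √(1.4² + 0.8²) ≈ 1.6 units.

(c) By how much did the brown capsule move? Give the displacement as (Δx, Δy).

(-0.5, 0.8)

The brown capsule was at about (7.0, 1.1) and moved to about (6.5, 1.9).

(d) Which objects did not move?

the white cone and the green cylinder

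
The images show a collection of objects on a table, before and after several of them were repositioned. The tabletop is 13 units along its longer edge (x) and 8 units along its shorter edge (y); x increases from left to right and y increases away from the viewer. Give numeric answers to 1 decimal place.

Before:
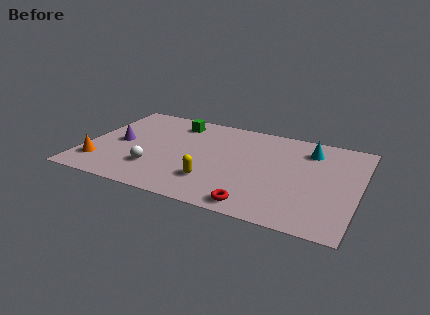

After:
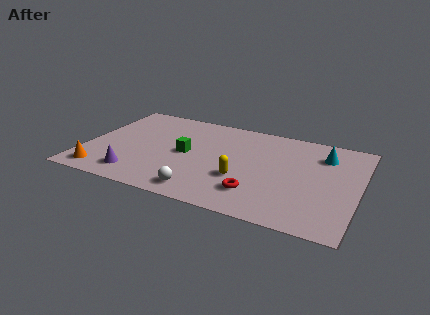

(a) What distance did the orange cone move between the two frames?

0.7

From (0.9, 1.8) to (1.1, 1.1), the orange cone covered √(0.2² + 0.7²) ≈ 0.7 units.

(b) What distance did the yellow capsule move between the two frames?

1.5

The yellow capsule was near (6.3, 2.1) before and (7.6, 2.8) after, so it travelled √(1.3² + 0.7²) ≈ 1.5 units.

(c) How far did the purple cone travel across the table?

2.7

From (1.6, 3.9) to (2.7, 1.4), the purple cone covered √(1.1² + 2.5²) ≈ 2.7 units.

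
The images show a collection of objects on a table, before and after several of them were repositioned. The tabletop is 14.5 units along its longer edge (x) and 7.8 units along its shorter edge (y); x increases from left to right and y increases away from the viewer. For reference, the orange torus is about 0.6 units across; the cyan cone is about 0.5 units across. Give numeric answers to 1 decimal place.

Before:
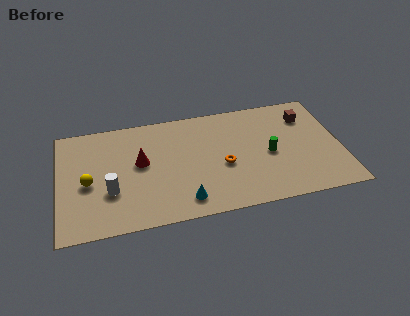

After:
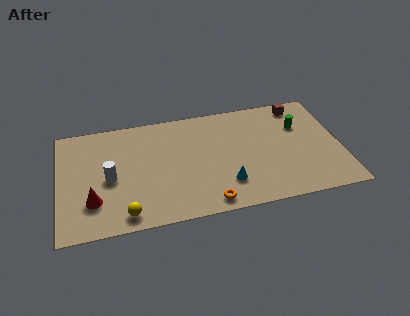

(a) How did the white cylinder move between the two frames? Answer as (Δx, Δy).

(0.0, 0.9)

The white cylinder started near (2.6, 2.7) and ended near (2.6, 3.6).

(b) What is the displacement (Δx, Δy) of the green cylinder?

(1.7, 1.7)

The green cylinder started near (10.8, 3.6) and ended near (12.5, 5.3).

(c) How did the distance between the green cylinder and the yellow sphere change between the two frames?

+0.9

They were about 9.3 units apart before and 10.2 after — 0.9 units further apart.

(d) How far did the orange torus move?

2.6

The orange torus was near (8.4, 3.3) before and (7.5, 0.9) after, so it travelled √(0.9² + 2.4²) ≈ 2.6 units.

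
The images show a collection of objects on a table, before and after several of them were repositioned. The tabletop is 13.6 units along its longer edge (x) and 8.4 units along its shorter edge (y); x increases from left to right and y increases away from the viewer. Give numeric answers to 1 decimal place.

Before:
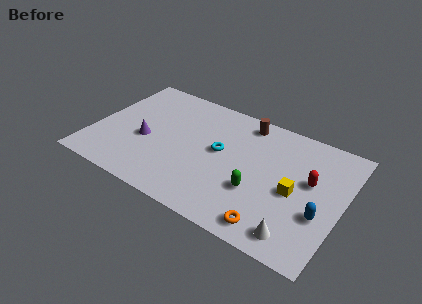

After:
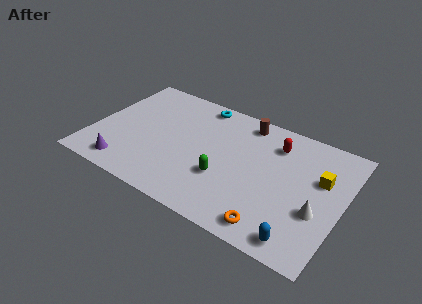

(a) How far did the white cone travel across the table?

2.1

From (11.6, 1.2) to (12.4, 3.1), the white cone covered √(0.8² + 1.9²) ≈ 2.1 units.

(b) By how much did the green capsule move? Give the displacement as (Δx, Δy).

(-1.8, 0.0)

The green capsule started near (9.2, 2.9) and ended near (7.4, 2.9).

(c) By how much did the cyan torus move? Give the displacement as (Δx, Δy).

(-1.6, 2.9)

From the two frames, the cyan torus sits at roughly (6.9, 4.6) before and (5.3, 7.5) after.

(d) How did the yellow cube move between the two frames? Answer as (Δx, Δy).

(1.2, 1.5)

From the two frames, the yellow cube sits at roughly (11.1, 3.8) before and (12.3, 5.3) after.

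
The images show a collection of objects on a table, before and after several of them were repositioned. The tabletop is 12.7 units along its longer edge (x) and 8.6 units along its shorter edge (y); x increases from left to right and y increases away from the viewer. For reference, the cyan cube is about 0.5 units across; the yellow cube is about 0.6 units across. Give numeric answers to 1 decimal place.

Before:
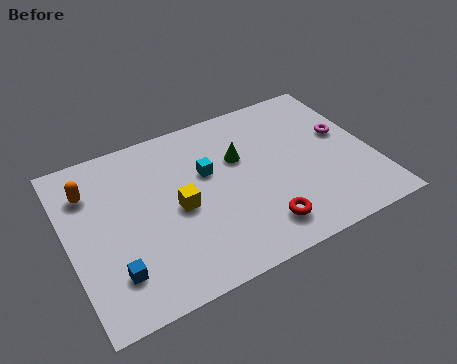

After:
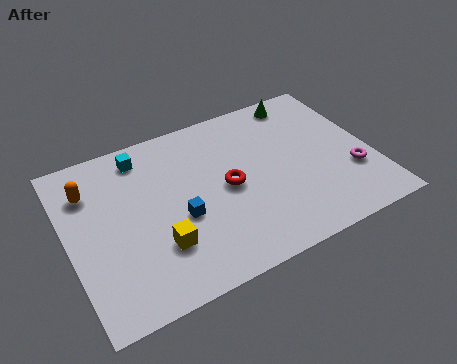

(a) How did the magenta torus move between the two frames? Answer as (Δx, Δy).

(0.0, -2.2)

From the two frames, the magenta torus sits at roughly (11.7, 5.0) before and (11.7, 2.8) after.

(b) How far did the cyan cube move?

3.2

The cyan cube moved from about (5.9, 5.3) to (3.4, 7.3), a distance of √(2.5² + 2.0²) ≈ 3.2.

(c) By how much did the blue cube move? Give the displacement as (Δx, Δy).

(2.9, 1.5)

The blue cube was at about (1.6, 2.0) and moved to about (4.5, 3.5).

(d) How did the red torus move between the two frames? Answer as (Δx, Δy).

(-1.0, 2.6)

The red torus was at about (7.6, 1.6) and moved to about (6.6, 4.2).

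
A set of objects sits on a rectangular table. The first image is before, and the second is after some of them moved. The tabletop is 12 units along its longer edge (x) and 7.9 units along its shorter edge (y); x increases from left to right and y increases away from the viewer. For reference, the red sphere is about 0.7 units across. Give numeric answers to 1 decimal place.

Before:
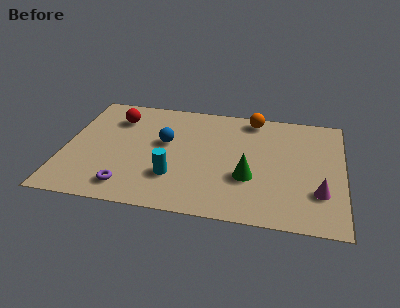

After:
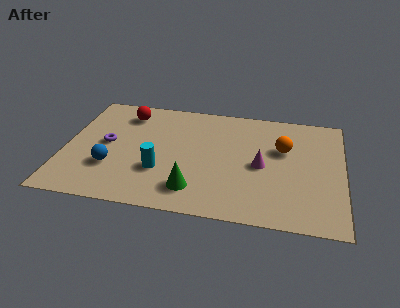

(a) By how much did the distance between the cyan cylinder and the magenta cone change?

-1.8

Before: roughly 6.2 units apart; after: 4.4. That's 1.8 units closer together.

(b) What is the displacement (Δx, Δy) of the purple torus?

(-1.1, 2.8)

The purple torus was at about (2.9, 1.3) and moved to about (1.8, 4.1).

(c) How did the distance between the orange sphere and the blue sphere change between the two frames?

+3.3

Before: roughly 4.4 units apart; after: 7.7. That's 3.3 units further apart.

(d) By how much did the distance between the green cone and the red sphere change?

-0.9

They were about 6.7 units apart before and 5.8 after — 0.9 units closer together.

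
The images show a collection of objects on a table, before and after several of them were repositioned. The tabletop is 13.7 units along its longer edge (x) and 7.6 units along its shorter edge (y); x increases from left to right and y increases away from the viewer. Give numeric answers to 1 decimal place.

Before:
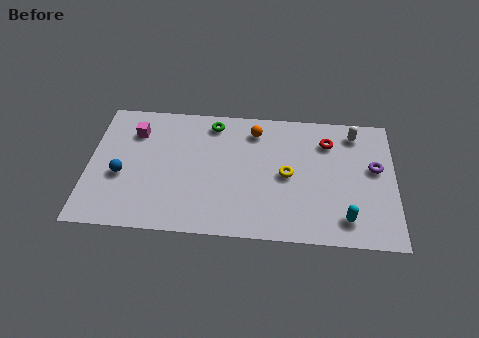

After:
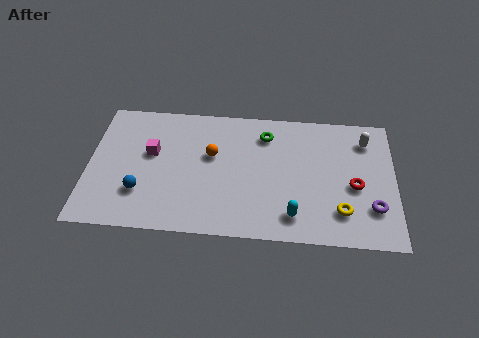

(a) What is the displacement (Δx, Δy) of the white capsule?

(0.5, -0.4)

From the two frames, the white capsule sits at roughly (11.9, 6.4) before and (12.4, 6.0) after.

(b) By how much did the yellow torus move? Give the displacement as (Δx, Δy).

(2.4, -1.9)

From the two frames, the yellow torus sits at roughly (8.9, 3.7) before and (11.3, 1.8) after.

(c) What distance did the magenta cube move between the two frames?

1.4

The magenta cube was near (2.0, 5.7) before and (2.8, 4.5) after, so it travelled √(0.8² + 1.2²) ≈ 1.4 units.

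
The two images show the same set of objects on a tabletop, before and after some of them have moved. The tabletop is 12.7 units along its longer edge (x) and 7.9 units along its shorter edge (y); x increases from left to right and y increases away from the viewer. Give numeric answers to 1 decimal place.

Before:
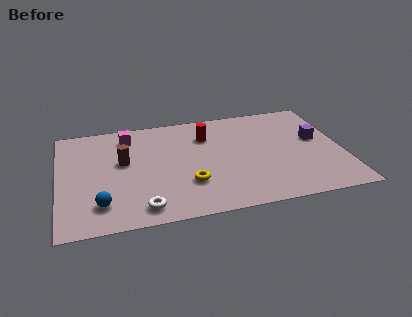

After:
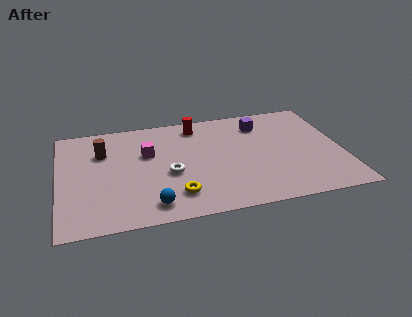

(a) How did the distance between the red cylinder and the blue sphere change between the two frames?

-0.4

Before: roughly 6.4 units apart; after: 6.0. That's 0.4 units closer together.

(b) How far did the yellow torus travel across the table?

0.9

The yellow torus moved from about (5.7, 2.4) to (5.1, 1.7), a distance of √(0.6² + 0.7²) ≈ 0.9.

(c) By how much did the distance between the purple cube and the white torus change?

-3.5

Before: roughly 8.7 units apart; after: 5.2. That's 3.5 units closer together.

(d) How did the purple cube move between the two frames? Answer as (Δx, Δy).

(-2.4, 1.7)

From the two frames, the purple cube sits at roughly (11.6, 4.5) before and (9.2, 6.2) after.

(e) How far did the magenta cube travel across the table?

1.7

The magenta cube was near (3.2, 6.5) before and (4.0, 5.0) after, so it travelled √(0.8² + 1.5²) ≈ 1.7 units.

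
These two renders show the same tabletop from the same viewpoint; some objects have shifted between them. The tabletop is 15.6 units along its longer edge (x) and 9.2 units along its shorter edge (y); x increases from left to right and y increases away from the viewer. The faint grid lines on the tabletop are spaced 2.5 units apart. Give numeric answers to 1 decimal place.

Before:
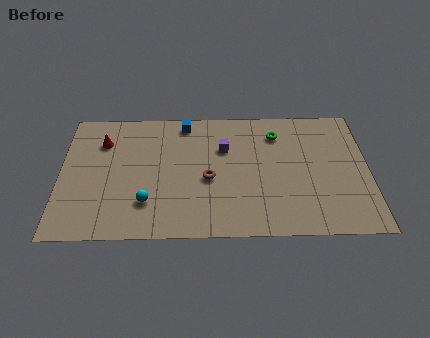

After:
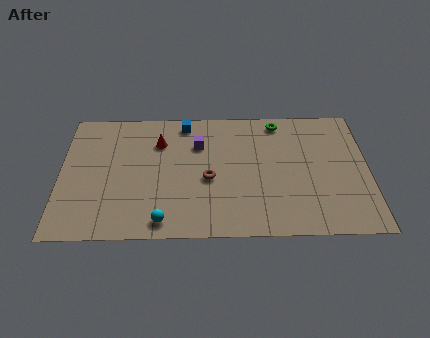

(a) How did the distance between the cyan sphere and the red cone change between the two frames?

+0.6

Before: roughly 5.0 units apart; after: 5.6. That's 0.6 units further apart.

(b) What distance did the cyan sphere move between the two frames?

1.5

The cyan sphere moved from about (4.4, 2.4) to (5.2, 1.1), a distance of √(0.8² + 1.3²) ≈ 1.5.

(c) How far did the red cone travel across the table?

2.9

From (2.1, 6.8) to (5.0, 6.7), the red cone covered √(2.9² + 0.1²) ≈ 2.9 units.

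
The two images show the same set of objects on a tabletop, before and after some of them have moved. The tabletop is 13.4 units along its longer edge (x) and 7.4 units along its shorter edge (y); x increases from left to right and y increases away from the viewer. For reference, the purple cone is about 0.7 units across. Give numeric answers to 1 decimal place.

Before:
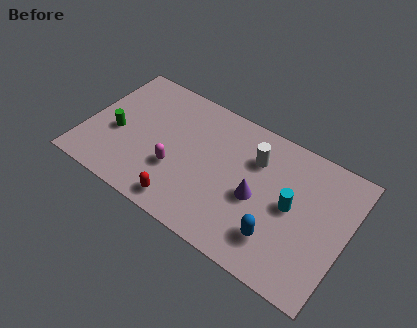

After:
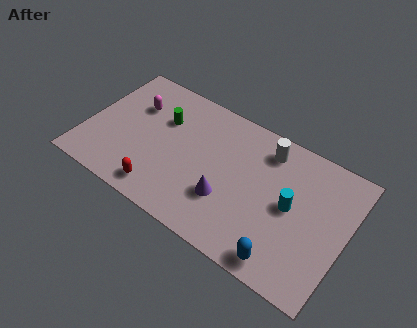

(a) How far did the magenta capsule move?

3.6

The magenta capsule was near (4.8, 2.6) before and (2.2, 5.1) after, so it travelled √(2.6² + 2.5²) ≈ 3.6 units.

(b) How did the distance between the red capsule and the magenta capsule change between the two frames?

+2.8

The distance was about 1.7 in the first image and 4.5 in the second, so they moved 2.8 units further apart.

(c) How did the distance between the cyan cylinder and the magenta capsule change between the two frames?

+2.6

The distance was about 5.9 in the first image and 8.5 in the second, so they moved 2.6 units further apart.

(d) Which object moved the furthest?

the magenta capsule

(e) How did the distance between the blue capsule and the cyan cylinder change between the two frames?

+0.9

The distance was about 2.0 in the first image and 2.9 in the second, so they moved 0.9 units further apart.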